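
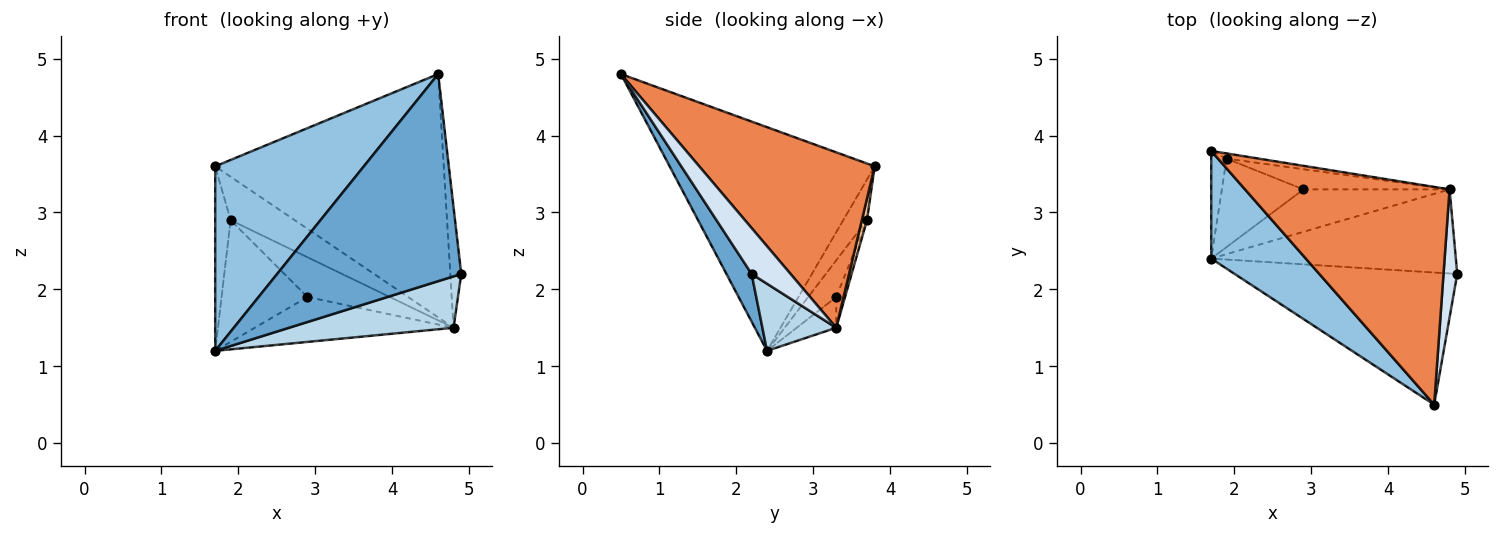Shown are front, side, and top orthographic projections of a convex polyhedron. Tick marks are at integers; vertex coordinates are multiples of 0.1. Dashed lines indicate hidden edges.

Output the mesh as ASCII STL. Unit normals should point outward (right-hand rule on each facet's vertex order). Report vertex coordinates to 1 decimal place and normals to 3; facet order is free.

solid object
 facet normal 0.115 -0.837 -0.534
  outer loop
   vertex 4.6 0.5 4.8
   vertex 1.7 2.4 1.2
   vertex 4.9 2.2 2.2
  endloop
 endfacet
 facet normal -0.766 -0.555 0.324
  outer loop
   vertex 1.7 3.8 3.6
   vertex 1.7 2.4 1.2
   vertex 4.6 0.5 4.8
  endloop
 endfacet
 facet normal 0.228 -0.508 -0.831
  outer loop
   vertex 4.8 3.3 1.5
   vertex 4.9 2.2 2.2
   vertex 1.7 2.4 1.2
  endloop
 endfacet
 facet normal 0.925 0.260 0.277
  outer loop
   vertex 4.8 3.3 1.5
   vertex 4.6 0.5 4.8
   vertex 4.9 2.2 2.2
  endloop
 endfacet
 facet normal 0.496 0.647 0.579
  outer loop
   vertex 4.8 3.3 1.5
   vertex 1.7 3.8 3.6
   vertex 4.6 0.5 4.8
  endloop
 endfacet
 facet normal -0.800 0.519 -0.303
  outer loop
   vertex 1.9 3.7 2.9
   vertex 1.7 2.4 1.2
   vertex 1.7 3.8 3.6
  endloop
 endfacet
 facet normal 0.079 0.990 -0.119
  outer loop
   vertex 1.9 3.7 2.9
   vertex 1.7 3.8 3.6
   vertex 4.8 3.3 1.5
  endloop
 endfacet
 facet normal -0.143 0.719 -0.680
  outer loop
   vertex 2.9 3.3 1.9
   vertex 4.8 3.3 1.5
   vertex 1.7 2.4 1.2
  endloop
 endfacet
 facet normal -0.255 0.782 -0.568
  outer loop
   vertex 2.9 3.3 1.9
   vertex 1.7 2.4 1.2
   vertex 1.9 3.7 2.9
  endloop
 endfacet
 facet normal -0.095 0.888 -0.450
  outer loop
   vertex 2.9 3.3 1.9
   vertex 1.9 3.7 2.9
   vertex 4.8 3.3 1.5
  endloop
 endfacet
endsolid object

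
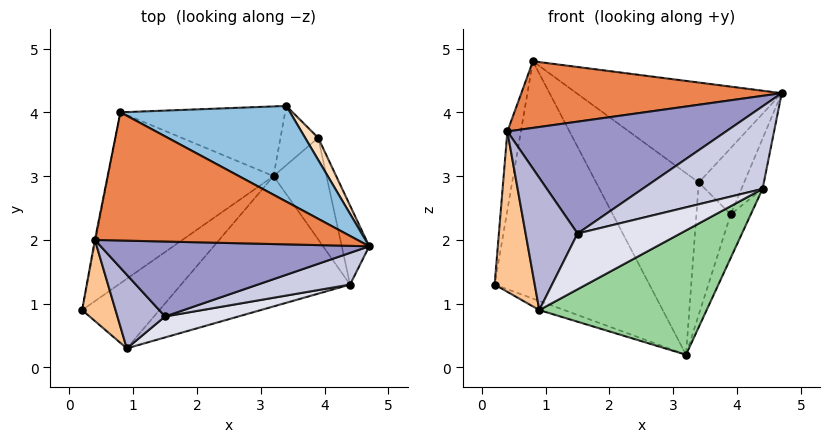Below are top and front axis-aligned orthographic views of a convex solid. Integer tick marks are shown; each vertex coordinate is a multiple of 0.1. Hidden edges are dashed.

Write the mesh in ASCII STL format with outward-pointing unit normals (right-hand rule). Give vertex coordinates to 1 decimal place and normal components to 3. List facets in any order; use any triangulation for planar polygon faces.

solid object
 facet normal -0.616 0.639 -0.460
  outer loop
   vertex 3.2 3.0 0.2
   vertex 0.2 0.9 1.3
   vertex 0.8 4.0 4.8
  endloop
 endfacet
 facet normal 0.431 0.652 0.624
  outer loop
   vertex 3.4 4.1 2.9
   vertex 0.8 4.0 4.8
   vertex 4.7 1.9 4.3
  endloop
 endfacet
 facet normal -0.285 0.895 -0.343
  outer loop
   vertex 3.4 4.1 2.9
   vertex 3.2 3.0 0.2
   vertex 0.8 4.0 4.8
  endloop
 endfacet
 facet normal -0.979 0.202 -0.011
  outer loop
   vertex 0.4 2.0 3.7
   vertex 0.8 4.0 4.8
   vertex 0.2 0.9 1.3
  endloop
 endfacet
 facet normal -0.133 -0.457 0.879
  outer loop
   vertex 0.4 2.0 3.7
   vertex 4.7 1.9 4.3
   vertex 0.8 4.0 4.8
  endloop
 endfacet
 facet normal -0.414 0.119 -0.903
  outer loop
   vertex 0.9 0.3 0.9
   vertex 0.2 0.9 1.3
   vertex 3.2 3.0 0.2
  endloop
 endfacet
 facet normal -0.452 -0.796 0.402
  outer loop
   vertex 0.9 0.3 0.9
   vertex 0.4 2.0 3.7
   vertex 0.2 0.9 1.3
  endloop
 endfacet
 facet normal 0.784 0.588 0.196
  outer loop
   vertex 3.9 3.6 2.4
   vertex 3.4 4.1 2.9
   vertex 4.7 1.9 4.3
  endloop
 endfacet
 facet normal 0.450 0.815 -0.365
  outer loop
   vertex 3.9 3.6 2.4
   vertex 3.2 3.0 0.2
   vertex 3.4 4.1 2.9
  endloop
 endfacet
 facet normal 0.508 -0.594 -0.623
  outer loop
   vertex 4.4 1.3 2.8
   vertex 0.9 0.3 0.9
   vertex 3.2 3.0 0.2
  endloop
 endfacet
 facet normal 0.953 0.163 -0.256
  outer loop
   vertex 4.4 1.3 2.8
   vertex 3.9 3.6 2.4
   vertex 4.7 1.9 4.3
  endloop
 endfacet
 facet normal 0.931 0.144 -0.335
  outer loop
   vertex 4.4 1.3 2.8
   vertex 3.2 3.0 0.2
   vertex 3.9 3.6 2.4
  endloop
 endfacet
 facet normal -0.097 -0.827 0.554
  outer loop
   vertex 1.5 0.8 2.1
   vertex 4.7 1.9 4.3
   vertex 0.4 2.0 3.7
  endloop
 endfacet
 facet normal -0.238 -0.848 0.473
  outer loop
   vertex 1.5 0.8 2.1
   vertex 0.4 2.0 3.7
   vertex 0.9 0.3 0.9
  endloop
 endfacet
 facet normal 0.074 -0.931 0.358
  outer loop
   vertex 1.5 0.8 2.1
   vertex 4.4 1.3 2.8
   vertex 4.7 1.9 4.3
  endloop
 endfacet
 facet normal 0.076 -0.933 0.351
  outer loop
   vertex 1.5 0.8 2.1
   vertex 0.9 0.3 0.9
   vertex 4.4 1.3 2.8
  endloop
 endfacet
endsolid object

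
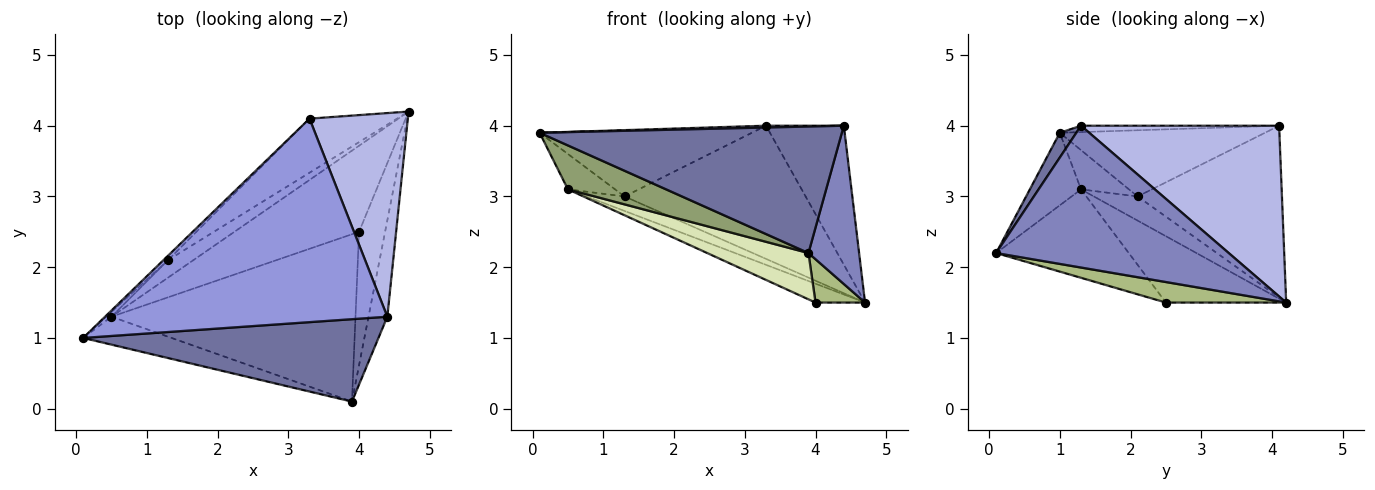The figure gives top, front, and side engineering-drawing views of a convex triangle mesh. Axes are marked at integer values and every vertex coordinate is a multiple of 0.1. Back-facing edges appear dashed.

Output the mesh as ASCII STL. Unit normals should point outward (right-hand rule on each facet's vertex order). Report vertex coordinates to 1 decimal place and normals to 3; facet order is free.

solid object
 facet normal 0.046 -0.837 0.545
  outer loop
   vertex 4.4 1.3 4.0
   vertex 0.1 1.0 3.9
   vertex 3.9 0.1 2.2
  endloop
 endfacet
 facet normal 0.969 -0.211 -0.128
  outer loop
   vertex 4.4 1.3 4.0
   vertex 3.9 0.1 2.2
   vertex 4.7 4.2 1.5
  endloop
 endfacet
 facet normal -0.023 -0.009 1.000
  outer loop
   vertex 3.3 4.1 4.0
   vertex 0.1 1.0 3.9
   vertex 4.4 1.3 4.0
  endloop
 endfacet
 facet normal 0.820 0.322 0.472
  outer loop
   vertex 3.3 4.1 4.0
   vertex 4.4 1.3 4.0
   vertex 4.7 4.2 1.5
  endloop
 endfacet
 facet normal -0.403 -0.773 -0.491
  outer loop
   vertex 0.5 1.3 3.1
   vertex 3.9 0.1 2.2
   vertex 0.1 1.0 3.9
  endloop
 endfacet
 facet normal 0.600 -0.247 -0.761
  outer loop
   vertex 4.0 2.5 1.5
   vertex 4.7 4.2 1.5
   vertex 3.9 0.1 2.2
  endloop
 endfacet
 facet normal -0.461 0.190 -0.867
  outer loop
   vertex 4.0 2.5 1.5
   vertex 0.5 1.3 3.1
   vertex 4.7 4.2 1.5
  endloop
 endfacet
 facet normal -0.330 -0.252 -0.910
  outer loop
   vertex 4.0 2.5 1.5
   vertex 3.9 0.1 2.2
   vertex 0.5 1.3 3.1
  endloop
 endfacet
 facet normal -0.594 0.745 -0.303
  outer loop
   vertex 1.3 2.1 3.0
   vertex 3.3 4.1 4.0
   vertex 4.7 4.2 1.5
  endloop
 endfacet
 facet normal -0.592 0.514 -0.621
  outer loop
   vertex 1.3 2.1 3.0
   vertex 4.7 4.2 1.5
   vertex 0.5 1.3 3.1
  endloop
 endfacet
 facet normal -0.694 0.718 -0.048
  outer loop
   vertex 1.3 2.1 3.0
   vertex 0.1 1.0 3.9
   vertex 3.3 4.1 4.0
  endloop
 endfacet
 facet normal -0.710 0.698 -0.093
  outer loop
   vertex 1.3 2.1 3.0
   vertex 0.5 1.3 3.1
   vertex 0.1 1.0 3.9
  endloop
 endfacet
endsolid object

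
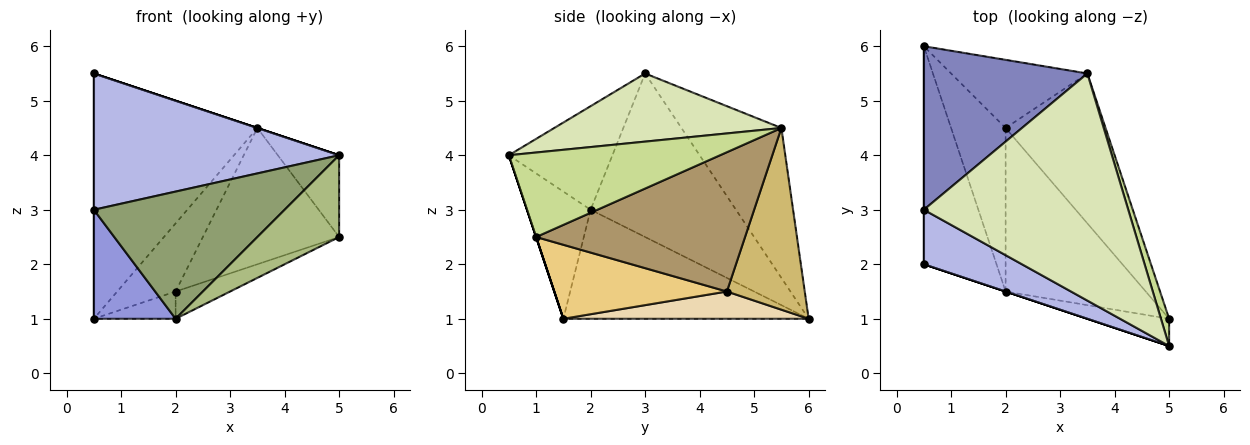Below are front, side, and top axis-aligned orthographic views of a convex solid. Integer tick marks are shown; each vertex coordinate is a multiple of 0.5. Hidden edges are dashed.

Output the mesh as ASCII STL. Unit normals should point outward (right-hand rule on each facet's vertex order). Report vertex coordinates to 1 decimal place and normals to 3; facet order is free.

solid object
 facet normal -1.000 0.000 0.000
  outer loop
   vertex 0.5 3.0 5.5
   vertex 0.5 6.0 1.0
   vertex 0.5 2.0 3.0
  endloop
 endfacet
 facet normal -0.453 0.742 0.494
  outer loop
   vertex 3.5 5.5 4.5
   vertex 0.5 6.0 1.0
   vertex 0.5 3.0 5.5
  endloop
 endfacet
 facet normal -0.802 -0.267 -0.535
  outer loop
   vertex 2.0 1.5 1.0
   vertex 0.5 2.0 3.0
   vertex 0.5 6.0 1.0
  endloop
 endfacet
 facet normal -0.365 -0.864 0.346
  outer loop
   vertex 5.0 0.5 4.0
   vertex 0.5 3.0 5.5
   vertex 0.5 2.0 3.0
  endloop
 endfacet
 facet normal -0.316 -0.949 0.000
  outer loop
   vertex 5.0 0.5 4.0
   vertex 0.5 2.0 3.0
   vertex 2.0 1.5 1.0
  endloop
 endfacet
 facet normal 0.000 -0.949 -0.316
  outer loop
   vertex 5.0 0.5 4.0
   vertex 2.0 1.5 1.0
   vertex 5.0 1.0 2.5
  endloop
 endfacet
 facet normal 0.956 0.278 0.093
  outer loop
   vertex 5.0 0.5 4.0
   vertex 5.0 1.0 2.5
   vertex 3.5 5.5 4.5
  endloop
 endfacet
 facet normal 0.316 0.000 0.949
  outer loop
   vertex 5.0 0.5 4.0
   vertex 3.5 5.5 4.5
   vertex 0.5 3.0 5.5
  endloop
 endfacet
 facet normal 0.718 0.468 -0.515
  outer loop
   vertex 2.0 4.5 1.5
   vertex 3.5 5.5 4.5
   vertex 5.0 1.0 2.5
  endloop
 endfacet
 facet normal 0.686 0.514 -0.514
  outer loop
   vertex 2.0 4.5 1.5
   vertex 0.5 6.0 1.0
   vertex 3.5 5.5 4.5
  endloop
 endfacet
 facet normal 0.462 0.146 -0.875
  outer loop
   vertex 2.0 4.5 1.5
   vertex 5.0 1.0 2.5
   vertex 2.0 1.5 1.0
  endloop
 endfacet
 facet normal 0.442 0.147 -0.885
  outer loop
   vertex 2.0 4.5 1.5
   vertex 2.0 1.5 1.0
   vertex 0.5 6.0 1.0
  endloop
 endfacet
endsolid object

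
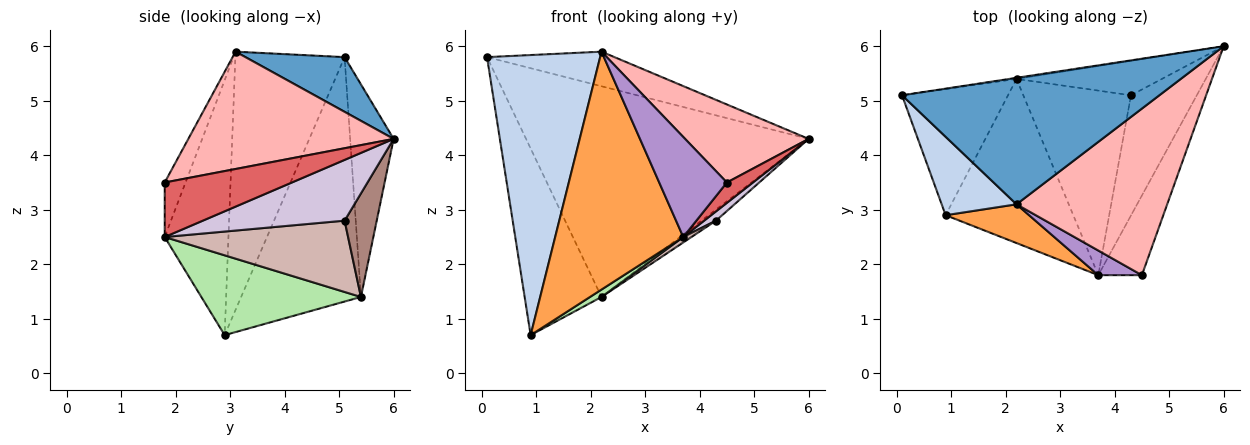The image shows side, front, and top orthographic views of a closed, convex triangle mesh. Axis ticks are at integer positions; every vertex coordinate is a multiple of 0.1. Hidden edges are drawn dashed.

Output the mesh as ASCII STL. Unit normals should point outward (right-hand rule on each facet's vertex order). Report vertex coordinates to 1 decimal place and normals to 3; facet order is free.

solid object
 facet normal 0.201 0.258 0.945
  outer loop
   vertex 2.2 3.1 5.9
   vertex 6.0 6.0 4.3
   vertex 0.1 5.1 5.8
  endloop
 endfacet
 facet normal -0.681 -0.705 0.197
  outer loop
   vertex 2.2 3.1 5.9
   vertex 0.1 5.1 5.8
   vertex 0.9 2.9 0.7
  endloop
 endfacet
 facet normal -0.441 -0.886 0.144
  outer loop
   vertex 2.2 3.1 5.9
   vertex 0.9 2.9 0.7
   vertex 3.7 1.8 2.5
  endloop
 endfacet
 facet normal -0.152 0.988 -0.005
  outer loop
   vertex 2.2 5.4 1.4
   vertex 0.1 5.1 5.8
   vertex 6.0 6.0 4.3
  endloop
 endfacet
 facet normal -0.791 0.507 -0.343
  outer loop
   vertex 2.2 5.4 1.4
   vertex 0.9 2.9 0.7
   vertex 0.1 5.1 5.8
  endloop
 endfacet
 facet normal 0.530 -0.038 -0.847
  outer loop
   vertex 2.2 5.4 1.4
   vertex 3.7 1.8 2.5
   vertex 0.9 2.9 0.7
  endloop
 endfacet
 facet normal 0.771 -0.158 -0.617
  outer loop
   vertex 4.5 1.8 3.5
   vertex 3.7 1.8 2.5
   vertex 6.0 6.0 4.3
  endloop
 endfacet
 facet normal 0.576 -0.347 0.740
  outer loop
   vertex 4.5 1.8 3.5
   vertex 6.0 6.0 4.3
   vertex 2.2 3.1 5.9
  endloop
 endfacet
 facet normal -0.287 -0.930 0.229
  outer loop
   vertex 4.5 1.8 3.5
   vertex 2.2 3.1 5.9
   vertex 3.7 1.8 2.5
  endloop
 endfacet
 facet normal 0.677 -0.056 -0.734
  outer loop
   vertex 4.3 5.1 2.8
   vertex 6.0 6.0 4.3
   vertex 3.7 1.8 2.5
  endloop
 endfacet
 facet normal 0.561 0.253 -0.788
  outer loop
   vertex 4.3 5.1 2.8
   vertex 2.2 5.4 1.4
   vertex 6.0 6.0 4.3
  endloop
 endfacet
 facet normal 0.552 -0.025 -0.833
  outer loop
   vertex 4.3 5.1 2.8
   vertex 3.7 1.8 2.5
   vertex 2.2 5.4 1.4
  endloop
 endfacet
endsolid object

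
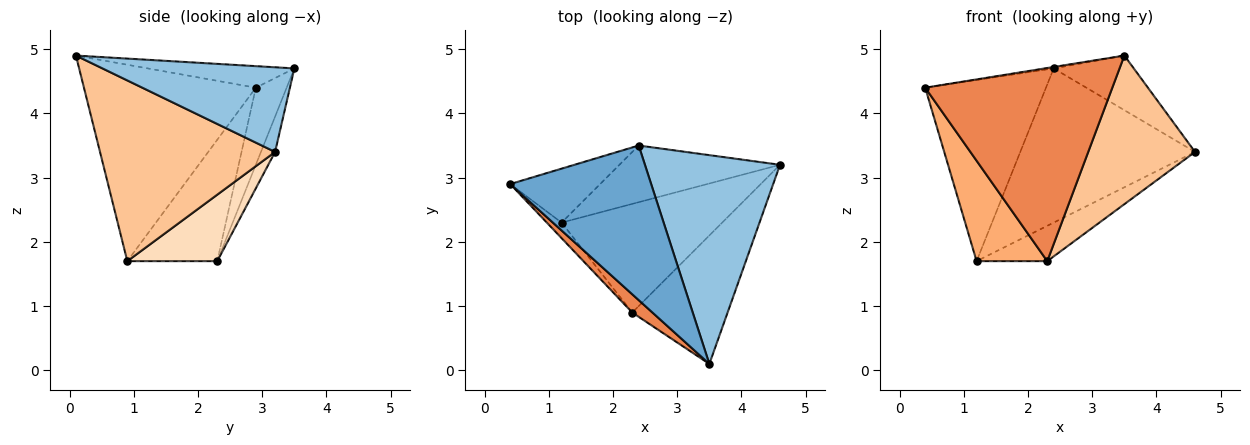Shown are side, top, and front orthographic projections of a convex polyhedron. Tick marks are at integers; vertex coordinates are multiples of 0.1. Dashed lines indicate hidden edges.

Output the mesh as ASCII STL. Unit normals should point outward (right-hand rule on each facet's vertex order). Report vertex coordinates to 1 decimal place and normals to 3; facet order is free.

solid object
 facet normal -0.151 0.009 0.988
  outer loop
   vertex 2.4 3.5 4.7
   vertex 0.4 2.9 4.4
   vertex 3.5 0.1 4.9
  endloop
 endfacet
 facet normal 0.518 0.216 0.827
  outer loop
   vertex 2.4 3.5 4.7
   vertex 3.5 0.1 4.9
   vertex 4.6 3.2 3.4
  endloop
 endfacet
 facet normal -0.238 0.931 -0.277
  outer loop
   vertex 2.4 3.5 4.7
   vertex 1.2 2.3 1.7
   vertex 0.4 2.9 4.4
  endloop
 endfacet
 facet normal -0.076 0.936 -0.344
  outer loop
   vertex 2.4 3.5 4.7
   vertex 4.6 3.2 3.4
   vertex 1.2 2.3 1.7
  endloop
 endfacet
 facet normal -0.675 -0.735 0.069
  outer loop
   vertex 2.3 0.9 1.7
   vertex 3.5 0.1 4.9
   vertex 0.4 2.9 4.4
  endloop
 endfacet
 facet normal -0.783 -0.615 -0.095
  outer loop
   vertex 2.3 0.9 1.7
   vertex 0.4 2.9 4.4
   vertex 1.2 2.3 1.7
  endloop
 endfacet
 facet normal 0.778 -0.475 -0.411
  outer loop
   vertex 2.3 0.9 1.7
   vertex 4.6 3.2 3.4
   vertex 3.5 0.1 4.9
  endloop
 endfacet
 facet normal 0.366 0.288 -0.885
  outer loop
   vertex 2.3 0.9 1.7
   vertex 1.2 2.3 1.7
   vertex 4.6 3.2 3.4
  endloop
 endfacet
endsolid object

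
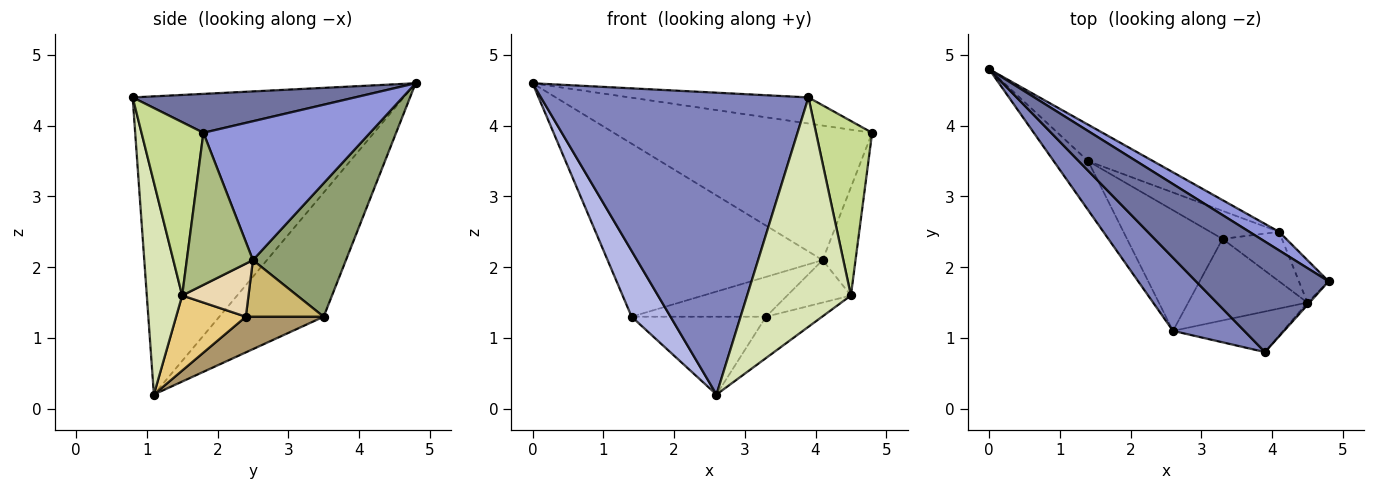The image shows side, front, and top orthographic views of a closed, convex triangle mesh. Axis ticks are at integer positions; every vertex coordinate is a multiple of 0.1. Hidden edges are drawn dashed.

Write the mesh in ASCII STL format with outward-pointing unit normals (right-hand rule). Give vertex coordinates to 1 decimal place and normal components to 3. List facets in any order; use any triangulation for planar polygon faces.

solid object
 facet normal 0.275 0.221 0.936
  outer loop
   vertex 3.9 0.8 4.4
   vertex 4.8 1.8 3.9
   vertex 0.0 4.8 4.6
  endloop
 endfacet
 facet normal -0.702 -0.692 0.168
  outer loop
   vertex 3.9 0.8 4.4
   vertex 0.0 4.8 4.6
   vertex 2.6 1.1 0.2
  endloop
 endfacet
 facet normal 0.538 0.835 0.115
  outer loop
   vertex 4.1 2.5 2.1
   vertex 0.0 4.8 4.6
   vertex 4.8 1.8 3.9
  endloop
 endfacet
 facet normal -0.907 -0.338 -0.252
  outer loop
   vertex 1.4 3.5 1.3
   vertex 2.6 1.1 0.2
   vertex 0.0 4.8 4.6
  endloop
 endfacet
 facet normal 0.390 0.901 -0.190
  outer loop
   vertex 1.4 3.5 1.3
   vertex 0.0 4.8 4.6
   vertex 4.1 2.5 2.1
  endloop
 endfacet
 facet normal 0.882 0.439 -0.172
  outer loop
   vertex 4.5 1.5 1.6
   vertex 4.1 2.5 2.1
   vertex 4.8 1.8 3.9
  endloop
 endfacet
 facet normal 0.741 -0.671 -0.009
  outer loop
   vertex 4.5 1.5 1.6
   vertex 4.8 1.8 3.9
   vertex 3.9 0.8 4.4
  endloop
 endfacet
 facet normal 0.318 -0.934 -0.165
  outer loop
   vertex 4.5 1.5 1.6
   vertex 3.9 0.8 4.4
   vertex 2.6 1.1 0.2
  endloop
 endfacet
 facet normal 0.299 0.517 -0.802
  outer loop
   vertex 3.3 2.4 1.3
   vertex 2.6 1.1 0.2
   vertex 1.4 3.5 1.3
  endloop
 endfacet
 facet normal 0.428 0.739 -0.520
  outer loop
   vertex 3.3 2.4 1.3
   vertex 1.4 3.5 1.3
   vertex 4.1 2.5 2.1
  endloop
 endfacet
 facet normal 0.490 0.394 -0.778
  outer loop
   vertex 3.3 2.4 1.3
   vertex 4.5 1.5 1.6
   vertex 2.6 1.1 0.2
  endloop
 endfacet
 facet normal 0.561 0.539 -0.628
  outer loop
   vertex 3.3 2.4 1.3
   vertex 4.1 2.5 2.1
   vertex 4.5 1.5 1.6
  endloop
 endfacet
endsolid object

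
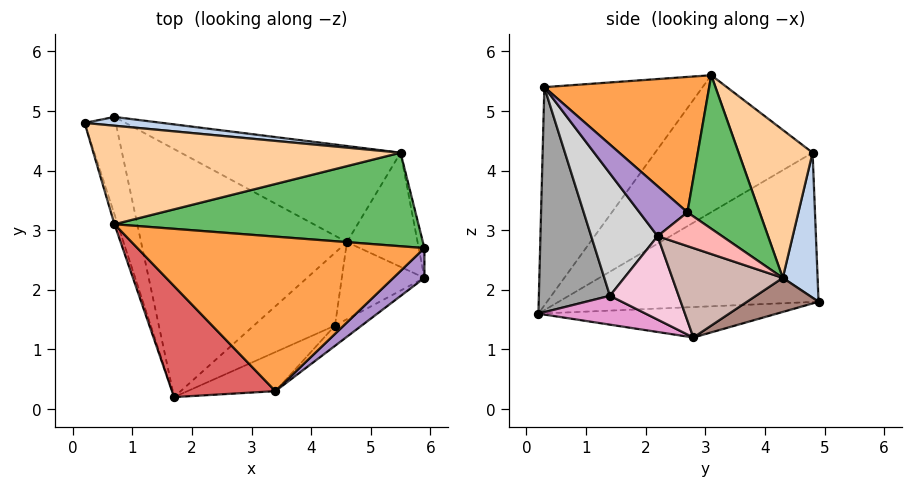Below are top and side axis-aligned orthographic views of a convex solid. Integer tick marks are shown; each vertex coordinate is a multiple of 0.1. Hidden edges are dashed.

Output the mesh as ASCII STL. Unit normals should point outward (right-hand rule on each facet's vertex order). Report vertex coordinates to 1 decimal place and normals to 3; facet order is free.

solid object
 facet normal -0.960 -0.196 -0.200
  outer loop
   vertex 0.7 4.9 1.8
   vertex 1.7 0.2 1.6
   vertex 0.2 4.8 4.3
  endloop
 endfacet
 facet normal 0.119 0.991 0.063
  outer loop
   vertex 5.5 4.3 2.2
   vertex 0.7 4.9 1.8
   vertex 0.2 4.8 4.3
  endloop
 endfacet
 facet normal 0.403 0.328 0.854
  outer loop
   vertex 0.7 3.1 5.6
   vertex 3.4 0.3 5.4
   vertex 5.9 2.7 3.3
  endloop
 endfacet
 facet normal 0.336 0.632 0.698
  outer loop
   vertex 0.7 3.1 5.6
   vertex 5.5 4.3 2.2
   vertex 0.2 4.8 4.3
  endloop
 endfacet
 facet normal 0.365 0.588 0.722
  outer loop
   vertex 0.7 3.1 5.6
   vertex 5.9 2.7 3.3
   vertex 5.5 4.3 2.2
  endloop
 endfacet
 facet normal -0.954 -0.298 -0.023
  outer loop
   vertex 0.7 3.1 5.6
   vertex 0.2 4.8 4.3
   vertex 1.7 0.2 1.6
  endloop
 endfacet
 facet normal -0.671 -0.670 0.318
  outer loop
   vertex 0.7 3.1 5.6
   vertex 1.7 0.2 1.6
   vertex 3.4 0.3 5.4
  endloop
 endfacet
 facet normal 0.978 0.131 -0.164
  outer loop
   vertex 5.9 2.2 2.9
   vertex 5.5 4.3 2.2
   vertex 5.9 2.7 3.3
  endloop
 endfacet
 facet normal 0.782 -0.389 0.486
  outer loop
   vertex 5.9 2.2 2.9
   vertex 5.9 2.7 3.3
   vertex 3.4 0.3 5.4
  endloop
 endfacet
 facet normal -0.146 0.011 -0.989
  outer loop
   vertex 4.6 2.8 1.2
   vertex 1.7 0.2 1.6
   vertex 0.7 4.9 1.8
  endloop
 endfacet
 facet normal 0.133 0.493 -0.860
  outer loop
   vertex 4.6 2.8 1.2
   vertex 0.7 4.9 1.8
   vertex 5.5 4.3 2.2
  endloop
 endfacet
 facet normal 0.783 -0.057 -0.619
  outer loop
   vertex 4.6 2.8 1.2
   vertex 5.5 4.3 2.2
   vertex 5.9 2.2 2.9
  endloop
 endfacet
 facet normal 0.298 -0.461 -0.836
  outer loop
   vertex 4.4 1.4 1.9
   vertex 1.7 0.2 1.6
   vertex 4.6 2.8 1.2
  endloop
 endfacet
 facet normal 0.647 -0.413 -0.641
  outer loop
   vertex 4.4 1.4 1.9
   vertex 4.6 2.8 1.2
   vertex 5.9 2.2 2.9
  endloop
 endfacet
 facet normal 0.416 -0.895 -0.162
  outer loop
   vertex 4.4 1.4 1.9
   vertex 3.4 0.3 5.4
   vertex 1.7 0.2 1.6
  endloop
 endfacet
 facet normal 0.526 -0.843 -0.115
  outer loop
   vertex 4.4 1.4 1.9
   vertex 5.9 2.2 2.9
   vertex 3.4 0.3 5.4
  endloop
 endfacet
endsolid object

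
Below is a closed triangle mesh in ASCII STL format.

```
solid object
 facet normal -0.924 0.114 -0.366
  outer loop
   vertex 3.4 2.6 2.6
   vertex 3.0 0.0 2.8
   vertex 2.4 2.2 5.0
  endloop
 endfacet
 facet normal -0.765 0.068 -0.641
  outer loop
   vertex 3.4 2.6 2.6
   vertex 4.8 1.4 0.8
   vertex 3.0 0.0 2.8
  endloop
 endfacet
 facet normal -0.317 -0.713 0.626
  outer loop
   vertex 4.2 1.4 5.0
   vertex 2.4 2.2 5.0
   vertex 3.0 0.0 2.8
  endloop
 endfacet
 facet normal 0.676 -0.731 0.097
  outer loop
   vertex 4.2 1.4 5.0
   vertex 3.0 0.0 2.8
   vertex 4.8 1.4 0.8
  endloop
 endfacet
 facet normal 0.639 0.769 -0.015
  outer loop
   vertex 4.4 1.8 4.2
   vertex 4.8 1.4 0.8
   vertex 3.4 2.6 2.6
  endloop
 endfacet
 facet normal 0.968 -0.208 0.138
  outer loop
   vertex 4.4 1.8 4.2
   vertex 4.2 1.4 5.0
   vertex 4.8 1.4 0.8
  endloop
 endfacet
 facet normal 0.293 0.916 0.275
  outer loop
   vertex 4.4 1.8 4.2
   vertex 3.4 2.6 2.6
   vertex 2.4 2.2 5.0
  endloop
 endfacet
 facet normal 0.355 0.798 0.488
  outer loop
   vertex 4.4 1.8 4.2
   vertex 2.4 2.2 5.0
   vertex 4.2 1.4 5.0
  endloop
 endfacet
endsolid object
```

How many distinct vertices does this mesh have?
6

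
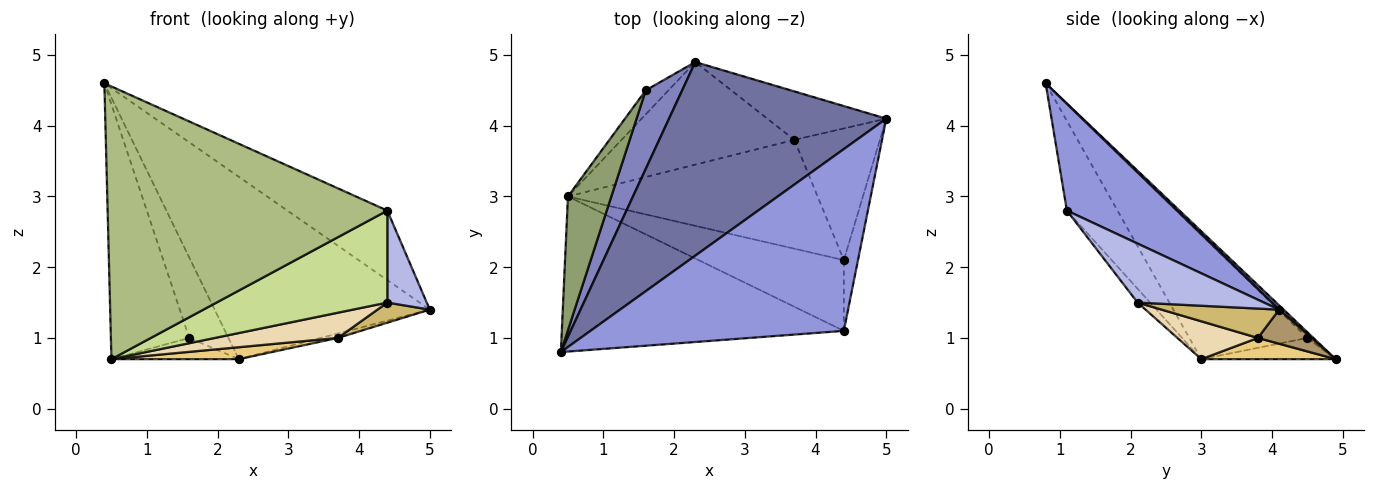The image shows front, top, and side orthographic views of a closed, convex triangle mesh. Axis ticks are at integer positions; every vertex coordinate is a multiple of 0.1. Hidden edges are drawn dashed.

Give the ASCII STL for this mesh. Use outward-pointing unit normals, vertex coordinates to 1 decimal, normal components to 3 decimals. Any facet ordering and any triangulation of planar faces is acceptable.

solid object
 facet normal 0.014 0.686 0.728
  outer loop
   vertex 2.3 4.9 0.7
   vertex 0.4 0.8 4.6
   vertex 5.0 4.1 1.4
  endloop
 endfacet
 facet normal -0.109 0.711 0.695
  outer loop
   vertex 1.6 4.5 1.0
   vertex 0.4 0.8 4.6
   vertex 2.3 4.9 0.7
  endloop
 endfacet
 facet normal 0.366 0.332 0.869
  outer loop
   vertex 4.4 1.1 2.8
   vertex 5.0 4.1 1.4
   vertex 0.4 0.8 4.6
  endloop
 endfacet
 facet normal 0.931 -0.290 -0.223
  outer loop
   vertex 4.4 1.1 2.8
   vertex 4.4 2.1 1.5
   vertex 5.0 4.1 1.4
  endloop
 endfacet
 facet normal -0.800 0.531 0.279
  outer loop
   vertex 0.5 3.0 0.7
   vertex 0.4 0.8 4.6
   vertex 1.6 4.5 1.0
  endloop
 endfacet
 facet normal -0.155 -0.859 -0.488
  outer loop
   vertex 0.5 3.0 0.7
   vertex 4.4 1.1 2.8
   vertex 0.4 0.8 4.6
  endloop
 endfacet
 facet normal -0.058 -0.791 -0.609
  outer loop
   vertex 0.5 3.0 0.7
   vertex 4.4 2.1 1.5
   vertex 4.4 1.1 2.8
  endloop
 endfacet
 facet normal -0.573 0.543 -0.614
  outer loop
   vertex 0.5 3.0 0.7
   vertex 1.6 4.5 1.0
   vertex 2.3 4.9 0.7
  endloop
 endfacet
 facet normal 0.274 0.088 -0.958
  outer loop
   vertex 3.7 3.8 1.0
   vertex 2.3 4.9 0.7
   vertex 5.0 4.1 1.4
  endloop
 endfacet
 facet normal 0.321 -0.143 -0.936
  outer loop
   vertex 3.7 3.8 1.0
   vertex 5.0 4.1 1.4
   vertex 4.4 2.1 1.5
  endloop
 endfacet
 facet normal 0.121 -0.115 -0.986
  outer loop
   vertex 3.7 3.8 1.0
   vertex 0.5 3.0 0.7
   vertex 2.3 4.9 0.7
  endloop
 endfacet
 facet normal 0.146 -0.223 -0.964
  outer loop
   vertex 3.7 3.8 1.0
   vertex 4.4 2.1 1.5
   vertex 0.5 3.0 0.7
  endloop
 endfacet
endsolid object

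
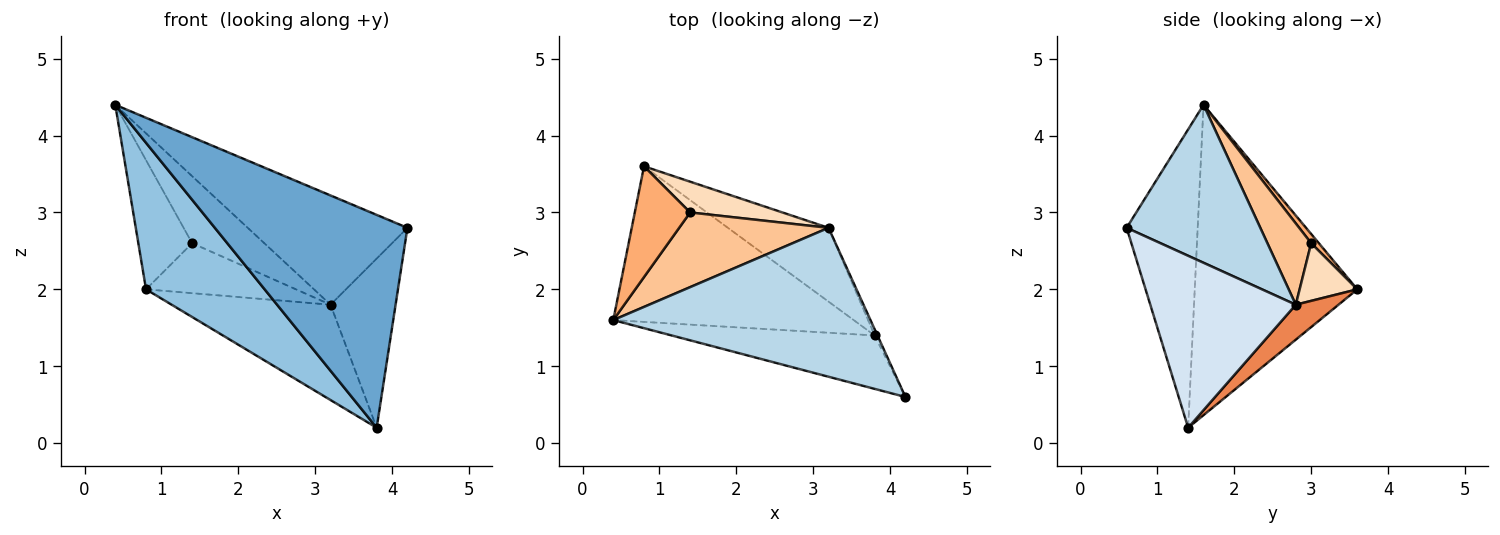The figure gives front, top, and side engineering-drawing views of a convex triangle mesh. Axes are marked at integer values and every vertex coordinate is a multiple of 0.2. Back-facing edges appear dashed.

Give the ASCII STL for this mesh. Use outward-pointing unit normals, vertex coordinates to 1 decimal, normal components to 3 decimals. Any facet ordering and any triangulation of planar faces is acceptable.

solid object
 facet normal -0.337 -0.913 -0.229
  outer loop
   vertex 3.8 1.4 0.2
   vertex 4.2 0.6 2.8
   vertex 0.4 1.6 4.4
  endloop
 endfacet
 facet normal -0.685 -0.500 -0.531
  outer loop
   vertex 3.8 1.4 0.2
   vertex 0.4 1.6 4.4
   vertex 0.8 3.6 2.0
  endloop
 endfacet
 facet normal 0.444 0.530 0.723
  outer loop
   vertex 3.2 2.8 1.8
   vertex 0.4 1.6 4.4
   vertex 4.2 0.6 2.8
  endloop
 endfacet
 facet normal 0.913 0.408 -0.015
  outer loop
   vertex 3.2 2.8 1.8
   vertex 4.2 0.6 2.8
   vertex 3.8 1.4 0.2
  endloop
 endfacet
 facet normal 0.208 0.773 -0.599
  outer loop
   vertex 3.2 2.8 1.8
   vertex 3.8 1.4 0.2
   vertex 0.8 3.6 2.0
  endloop
 endfacet
 facet normal 0.108 0.755 0.647
  outer loop
   vertex 1.4 3.0 2.6
   vertex 0.8 3.6 2.0
   vertex 0.4 1.6 4.4
  endloop
 endfacet
 facet normal 0.375 0.619 0.690
  outer loop
   vertex 1.4 3.0 2.6
   vertex 0.4 1.6 4.4
   vertex 3.2 2.8 1.8
  endloop
 endfacet
 facet normal 0.311 0.809 0.498
  outer loop
   vertex 1.4 3.0 2.6
   vertex 3.2 2.8 1.8
   vertex 0.8 3.6 2.0
  endloop
 endfacet
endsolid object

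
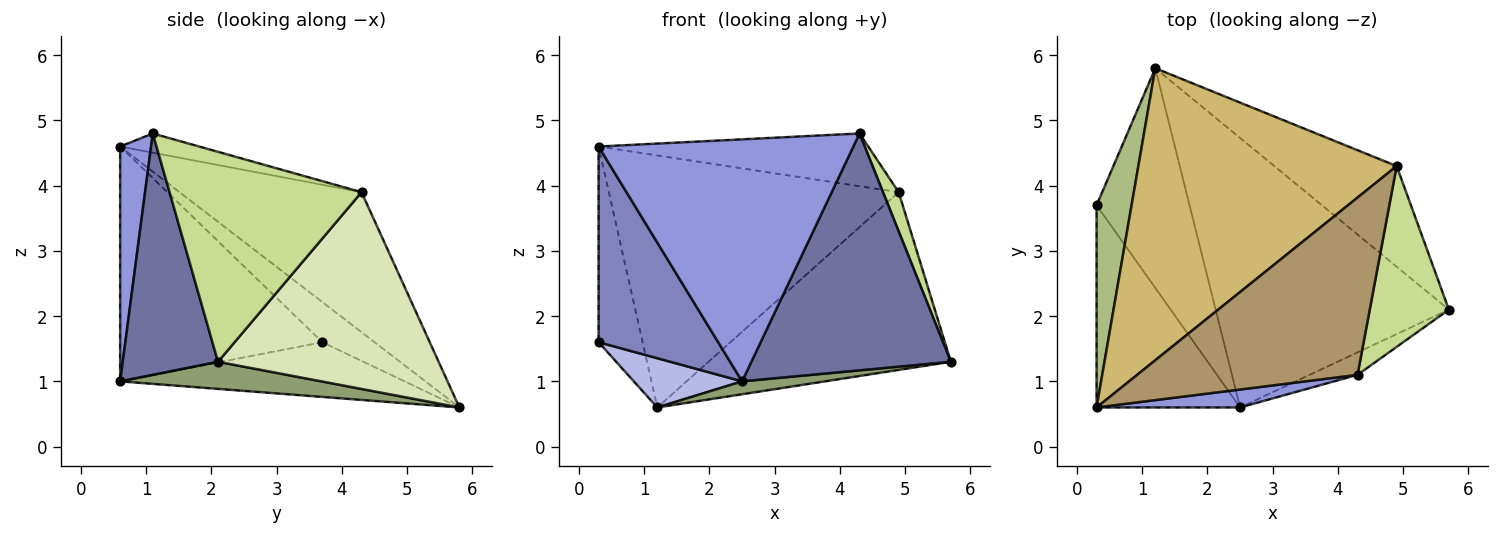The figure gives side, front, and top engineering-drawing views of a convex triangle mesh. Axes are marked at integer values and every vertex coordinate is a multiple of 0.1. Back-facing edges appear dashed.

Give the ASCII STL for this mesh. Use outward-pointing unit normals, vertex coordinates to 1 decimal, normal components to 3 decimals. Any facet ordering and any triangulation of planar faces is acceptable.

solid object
 facet normal 0.429 -0.899 -0.085
  outer loop
   vertex 4.3 1.1 4.8
   vertex 2.5 0.6 1.0
   vertex 5.7 2.1 1.3
  endloop
 endfacet
 facet normal -0.762 -0.451 -0.466
  outer loop
   vertex 0.3 0.6 4.6
   vertex 0.3 3.7 1.6
   vertex 2.5 0.6 1.0
  endloop
 endfacet
 facet normal 0.120 -0.990 0.073
  outer loop
   vertex 0.3 0.6 4.6
   vertex 2.5 0.6 1.0
   vertex 4.3 1.1 4.8
  endloop
 endfacet
 facet normal -0.498 -0.190 -0.846
  outer loop
   vertex 1.2 5.8 0.6
   vertex 2.5 0.6 1.0
   vertex 0.3 3.7 1.6
  endloop
 endfacet
 facet normal 0.115 -0.048 -0.992
  outer loop
   vertex 1.2 5.8 0.6
   vertex 5.7 2.1 1.3
   vertex 2.5 0.6 1.0
  endloop
 endfacet
 facet normal -0.636 0.537 0.555
  outer loop
   vertex 1.2 5.8 0.6
   vertex 0.3 3.7 1.6
   vertex 0.3 0.6 4.6
  endloop
 endfacet
 facet normal 0.933 -0.076 0.351
  outer loop
   vertex 4.9 4.3 3.9
   vertex 4.3 1.1 4.8
   vertex 5.7 2.1 1.3
  endloop
 endfacet
 facet normal 0.621 0.682 -0.386
  outer loop
   vertex 4.9 4.3 3.9
   vertex 5.7 2.1 1.3
   vertex 1.2 5.8 0.6
  endloop
 endfacet
 facet normal -0.083 0.284 0.955
  outer loop
   vertex 4.9 4.3 3.9
   vertex 0.3 0.6 4.6
   vertex 4.3 1.1 4.8
  endloop
 endfacet
 facet normal -0.380 0.604 0.700
  outer loop
   vertex 4.9 4.3 3.9
   vertex 1.2 5.8 0.6
   vertex 0.3 0.6 4.6
  endloop
 endfacet
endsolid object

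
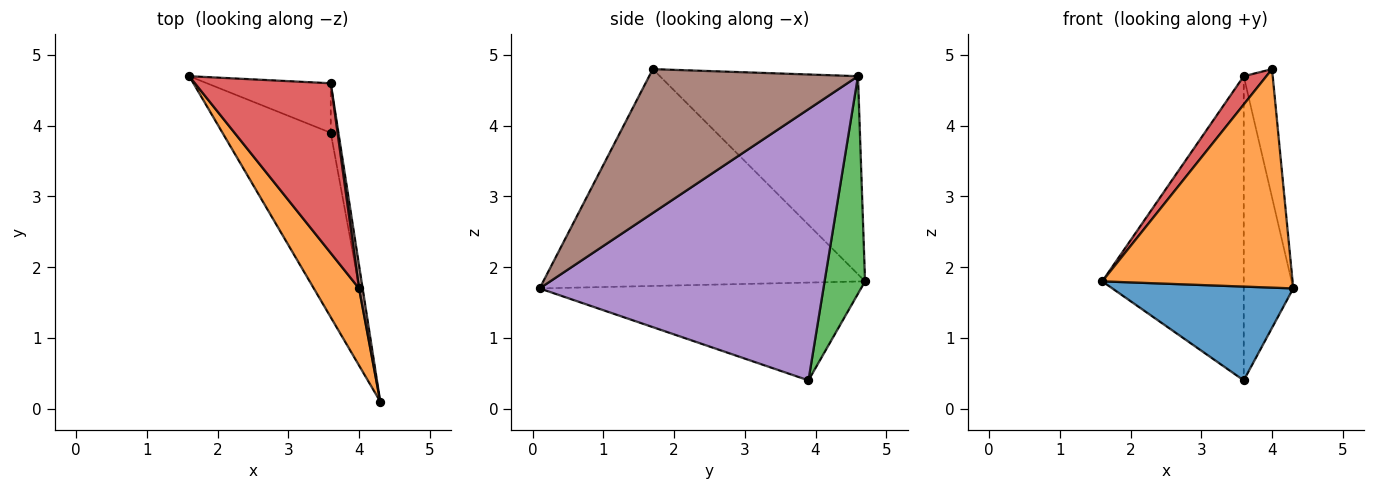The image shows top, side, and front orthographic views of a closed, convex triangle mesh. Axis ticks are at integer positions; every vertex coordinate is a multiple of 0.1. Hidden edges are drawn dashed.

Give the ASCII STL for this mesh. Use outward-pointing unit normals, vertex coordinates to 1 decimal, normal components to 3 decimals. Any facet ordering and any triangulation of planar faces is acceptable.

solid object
 facet normal -0.627 -0.353 -0.694
  outer loop
   vertex 3.6 3.9 0.4
   vertex 4.3 0.1 1.7
   vertex 1.6 4.7 1.8
  endloop
 endfacet
 facet normal -0.847 -0.501 0.177
  outer loop
   vertex 4.0 1.7 4.8
   vertex 1.6 4.7 1.8
   vertex 4.3 0.1 1.7
  endloop
 endfacet
 facet normal 0.272 0.950 -0.155
  outer loop
   vertex 3.6 4.6 4.7
   vertex 3.6 3.9 0.4
   vertex 1.6 4.7 1.8
  endloop
 endfacet
 facet normal -0.821 -0.094 0.563
  outer loop
   vertex 3.6 4.6 4.7
   vertex 1.6 4.7 1.8
   vertex 4.0 1.7 4.8
  endloop
 endfacet
 facet normal 0.985 0.172 -0.028
  outer loop
   vertex 3.6 4.6 4.7
   vertex 4.3 0.1 1.7
   vertex 3.6 3.9 0.4
  endloop
 endfacet
 facet normal 0.990 0.137 0.025
  outer loop
   vertex 3.6 4.6 4.7
   vertex 4.0 1.7 4.8
   vertex 4.3 0.1 1.7
  endloop
 endfacet
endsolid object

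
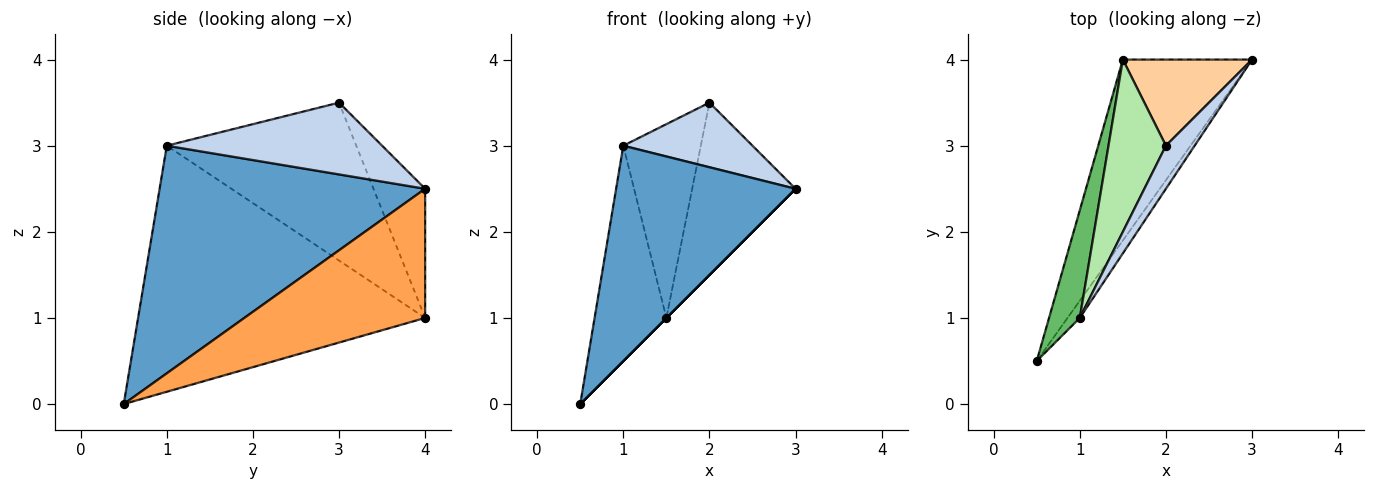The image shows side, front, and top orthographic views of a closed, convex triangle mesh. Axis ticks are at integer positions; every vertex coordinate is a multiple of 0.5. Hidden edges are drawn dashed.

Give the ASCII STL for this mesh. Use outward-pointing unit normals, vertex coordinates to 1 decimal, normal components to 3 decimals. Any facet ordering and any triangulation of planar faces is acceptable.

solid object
 facet normal 0.828 -0.559 -0.045
  outer loop
   vertex 1.0 1.0 3.0
   vertex 0.5 0.5 0.0
   vertex 3.0 4.0 2.5
  endloop
 endfacet
 facet normal 0.811 -0.487 0.324
  outer loop
   vertex 1.0 1.0 3.0
   vertex 3.0 4.0 2.5
   vertex 2.0 3.0 3.5
  endloop
 endfacet
 facet normal 0.707 0.000 -0.707
  outer loop
   vertex 1.5 4.0 1.0
   vertex 3.0 4.0 2.5
   vertex 0.5 0.5 0.0
  endloop
 endfacet
 facet normal -0.408 0.816 0.408
  outer loop
   vertex 1.5 4.0 1.0
   vertex 2.0 3.0 3.5
   vertex 3.0 4.0 2.5
  endloop
 endfacet
 facet normal -0.963 0.241 0.120
  outer loop
   vertex 1.5 4.0 1.0
   vertex 0.5 0.5 0.0
   vertex 1.0 1.0 3.0
  endloop
 endfacet
 facet normal -0.877 0.359 0.319
  outer loop
   vertex 1.5 4.0 1.0
   vertex 1.0 1.0 3.0
   vertex 2.0 3.0 3.5
  endloop
 endfacet
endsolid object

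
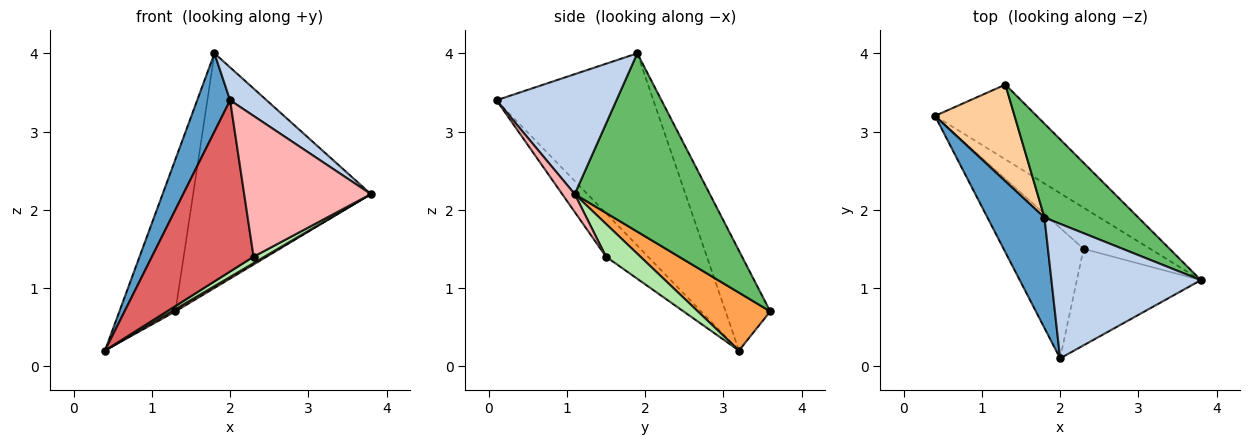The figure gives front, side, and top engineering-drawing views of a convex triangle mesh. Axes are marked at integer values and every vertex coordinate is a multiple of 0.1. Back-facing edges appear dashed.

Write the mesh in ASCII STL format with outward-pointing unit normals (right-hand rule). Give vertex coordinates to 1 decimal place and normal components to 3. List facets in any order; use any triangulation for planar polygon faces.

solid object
 facet normal -0.940 -0.197 0.279
  outer loop
   vertex 1.8 1.9 4.0
   vertex 0.4 3.2 0.2
   vertex 2.0 0.1 3.4
  endloop
 endfacet
 facet normal 0.615 -0.187 0.766
  outer loop
   vertex 1.8 1.9 4.0
   vertex 2.0 0.1 3.4
   vertex 3.8 1.1 2.2
  endloop
 endfacet
 facet normal 0.495 -0.027 -0.869
  outer loop
   vertex 1.3 3.6 0.7
   vertex 3.8 1.1 2.2
   vertex 0.4 3.2 0.2
  endloop
 endfacet
 facet normal -0.558 0.700 0.445
  outer loop
   vertex 1.3 3.6 0.7
   vertex 0.4 3.2 0.2
   vertex 1.8 1.9 4.0
  endloop
 endfacet
 facet normal 0.577 0.759 0.303
  outer loop
   vertex 1.3 3.6 0.7
   vertex 1.8 1.9 4.0
   vertex 3.8 1.1 2.2
  endloop
 endfacet
 facet normal 0.437 -0.139 -0.889
  outer loop
   vertex 2.3 1.5 1.4
   vertex 0.4 3.2 0.2
   vertex 3.8 1.1 2.2
  endloop
 endfacet
 facet normal -0.312 -0.756 -0.576
  outer loop
   vertex 2.3 1.5 1.4
   vertex 2.0 0.1 3.4
   vertex 0.4 3.2 0.2
  endloop
 endfacet
 facet normal 0.081 -0.822 -0.563
  outer loop
   vertex 2.3 1.5 1.4
   vertex 3.8 1.1 2.2
   vertex 2.0 0.1 3.4
  endloop
 endfacet
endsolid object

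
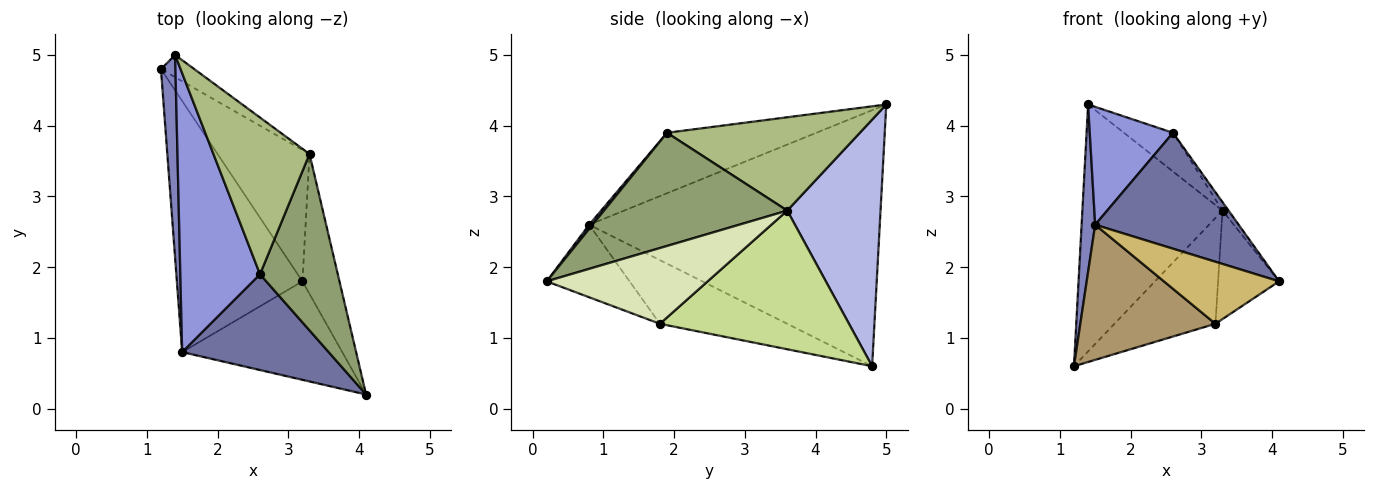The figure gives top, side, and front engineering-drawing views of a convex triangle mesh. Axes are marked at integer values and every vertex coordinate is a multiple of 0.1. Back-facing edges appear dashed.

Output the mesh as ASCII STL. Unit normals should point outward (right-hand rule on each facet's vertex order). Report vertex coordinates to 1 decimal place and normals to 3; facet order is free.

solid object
 facet normal 0.018 -0.771 0.637
  outer loop
   vertex 1.5 0.8 2.6
   vertex 4.1 0.2 1.8
   vertex 2.6 1.9 3.9
  endloop
 endfacet
 facet normal -0.997 -0.047 0.056
  outer loop
   vertex 1.5 0.8 2.6
   vertex 1.4 5.0 4.3
   vertex 1.2 4.8 0.6
  endloop
 endfacet
 facet normal -0.573 -0.319 0.755
  outer loop
   vertex 1.5 0.8 2.6
   vertex 2.6 1.9 3.9
   vertex 1.4 5.0 4.3
  endloop
 endfacet
 facet normal 0.553 0.830 -0.075
  outer loop
   vertex 3.3 3.6 2.8
   vertex 1.2 4.8 0.6
   vertex 1.4 5.0 4.3
  endloop
 endfacet
 facet normal 0.824 0.027 0.566
  outer loop
   vertex 3.3 3.6 2.8
   vertex 2.6 1.9 3.9
   vertex 4.1 0.2 1.8
  endloop
 endfacet
 facet normal 0.686 0.174 0.706
  outer loop
   vertex 3.3 3.6 2.8
   vertex 1.4 5.0 4.3
   vertex 2.6 1.9 3.9
  endloop
 endfacet
 facet normal 0.761 0.407 -0.505
  outer loop
   vertex 3.2 1.8 1.2
   vertex 1.2 4.8 0.6
   vertex 3.3 3.6 2.8
  endloop
 endfacet
 facet normal 0.850 0.322 -0.416
  outer loop
   vertex 3.2 1.8 1.2
   vertex 3.3 3.6 2.8
   vertex 4.1 0.2 1.8
  endloop
 endfacet
 facet normal -0.408 -0.433 -0.804
  outer loop
   vertex 3.2 1.8 1.2
   vertex 1.5 0.8 2.6
   vertex 1.2 4.8 0.6
  endloop
 endfacet
 facet normal -0.358 -0.498 -0.790
  outer loop
   vertex 3.2 1.8 1.2
   vertex 4.1 0.2 1.8
   vertex 1.5 0.8 2.6
  endloop
 endfacet
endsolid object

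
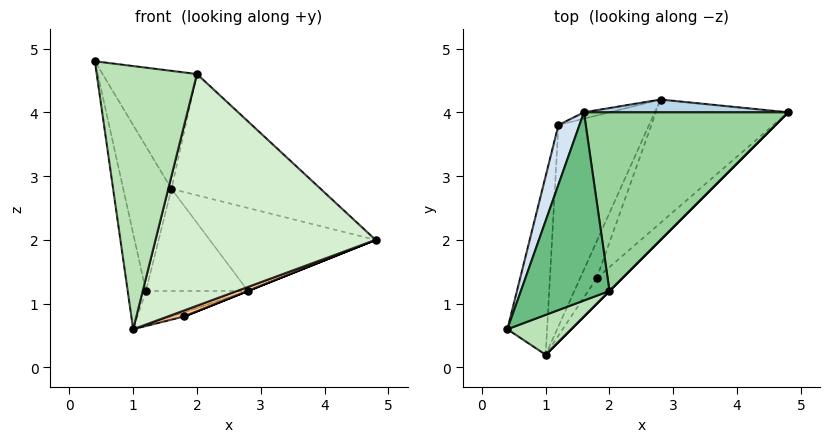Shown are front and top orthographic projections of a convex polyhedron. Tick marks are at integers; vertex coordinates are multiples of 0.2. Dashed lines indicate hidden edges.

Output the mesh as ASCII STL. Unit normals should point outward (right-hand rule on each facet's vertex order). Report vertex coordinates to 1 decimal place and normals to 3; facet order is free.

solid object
 facet normal -0.986 0.079 -0.148
  outer loop
   vertex 1.2 3.8 1.2
   vertex 1.0 0.2 0.6
   vertex 0.4 0.6 4.8
  endloop
 endfacet
 facet normal -0.042 0.167 -0.985
  outer loop
   vertex 1.2 3.8 1.2
   vertex 2.8 4.2 1.2
   vertex 1.0 0.2 0.6
  endloop
 endfacet
 facet normal 0.038 0.988 0.152
  outer loop
   vertex 1.6 4.0 2.8
   vertex 4.8 4.0 2.0
   vertex 2.8 4.2 1.2
  endloop
 endfacet
 facet normal -0.893 0.416 0.171
  outer loop
   vertex 1.6 4.0 2.8
   vertex 1.2 3.8 1.2
   vertex 0.4 0.6 4.8
  endloop
 endfacet
 facet normal -0.242 0.968 -0.061
  outer loop
   vertex 1.6 4.0 2.8
   vertex 2.8 4.2 1.2
   vertex 1.2 3.8 1.2
  endloop
 endfacet
 facet normal 0.371 0.000 -0.928
  outer loop
   vertex 1.8 1.4 0.8
   vertex 2.8 4.2 1.2
   vertex 4.8 4.0 2.0
  endloop
 endfacet
 facet normal 0.507 -0.199 -0.838
  outer loop
   vertex 1.8 1.4 0.8
   vertex 4.8 4.0 2.0
   vertex 1.0 0.2 0.6
  endloop
 endfacet
 facet normal 0.076 0.114 -0.991
  outer loop
   vertex 1.8 1.4 0.8
   vertex 1.0 0.2 0.6
   vertex 2.8 4.2 1.2
  endloop
 endfacet
 facet normal -0.093 0.529 0.844
  outer loop
   vertex 2.0 1.2 4.6
   vertex 1.6 4.0 2.8
   vertex 0.4 0.6 4.8
  endloop
 endfacet
 facet normal 0.203 0.550 0.810
  outer loop
   vertex 2.0 1.2 4.6
   vertex 4.8 4.0 2.0
   vertex 1.6 4.0 2.8
  endloop
 endfacet
 facet normal 0.363 -0.921 0.140
  outer loop
   vertex 2.0 1.2 4.6
   vertex 0.4 0.6 4.8
   vertex 1.0 0.2 0.6
  endloop
 endfacet
 facet normal 0.707 -0.707 0.000
  outer loop
   vertex 2.0 1.2 4.6
   vertex 1.0 0.2 0.6
   vertex 4.8 4.0 2.0
  endloop
 endfacet
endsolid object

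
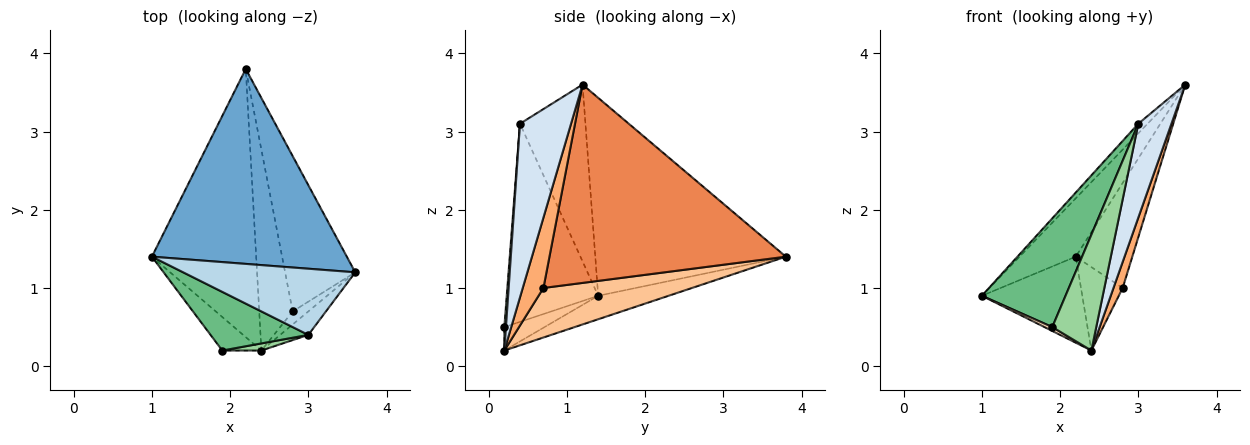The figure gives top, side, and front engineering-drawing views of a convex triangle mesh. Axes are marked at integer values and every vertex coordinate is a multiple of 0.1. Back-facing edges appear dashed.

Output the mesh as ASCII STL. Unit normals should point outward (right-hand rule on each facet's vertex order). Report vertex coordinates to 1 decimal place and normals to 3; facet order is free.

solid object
 facet normal -0.697 0.206 0.687
  outer loop
   vertex 2.2 3.8 1.4
   vertex 1.0 1.4 0.9
   vertex 3.6 1.2 3.6
  endloop
 endfacet
 facet normal -0.209 0.299 -0.931
  outer loop
   vertex 2.4 0.2 0.2
   vertex 1.0 1.4 0.9
   vertex 2.2 3.8 1.4
  endloop
 endfacet
 facet normal -0.713 0.101 0.694
  outer loop
   vertex 3.0 0.4 3.1
   vertex 3.6 1.2 3.6
   vertex 1.0 1.4 0.9
  endloop
 endfacet
 facet normal 0.831 -0.539 -0.135
  outer loop
   vertex 3.0 0.4 3.1
   vertex 2.4 0.2 0.2
   vertex 3.6 1.2 3.6
  endloop
 endfacet
 facet normal 0.920 0.220 -0.325
  outer loop
   vertex 2.8 0.7 1.0
   vertex 2.2 3.8 1.4
   vertex 3.6 1.2 3.6
  endloop
 endfacet
 facet normal 0.896 -0.398 -0.199
  outer loop
   vertex 2.8 0.7 1.0
   vertex 3.6 1.2 3.6
   vertex 2.4 0.2 0.2
  endloop
 endfacet
 facet normal 0.807 0.227 -0.545
  outer loop
   vertex 2.8 0.7 1.0
   vertex 2.4 0.2 0.2
   vertex 2.2 3.8 1.4
  endloop
 endfacet
 facet normal -0.512 -0.100 -0.853
  outer loop
   vertex 1.9 0.2 0.5
   vertex 1.0 1.4 0.9
   vertex 2.4 0.2 0.2
  endloop
 endfacet
 facet normal -0.693 -0.634 0.342
  outer loop
   vertex 1.9 0.2 0.5
   vertex 3.0 0.4 3.1
   vertex 1.0 1.4 0.9
  endloop
 endfacet
 facet normal 0.037 -0.997 0.061
  outer loop
   vertex 1.9 0.2 0.5
   vertex 2.4 0.2 0.2
   vertex 3.0 0.4 3.1
  endloop
 endfacet
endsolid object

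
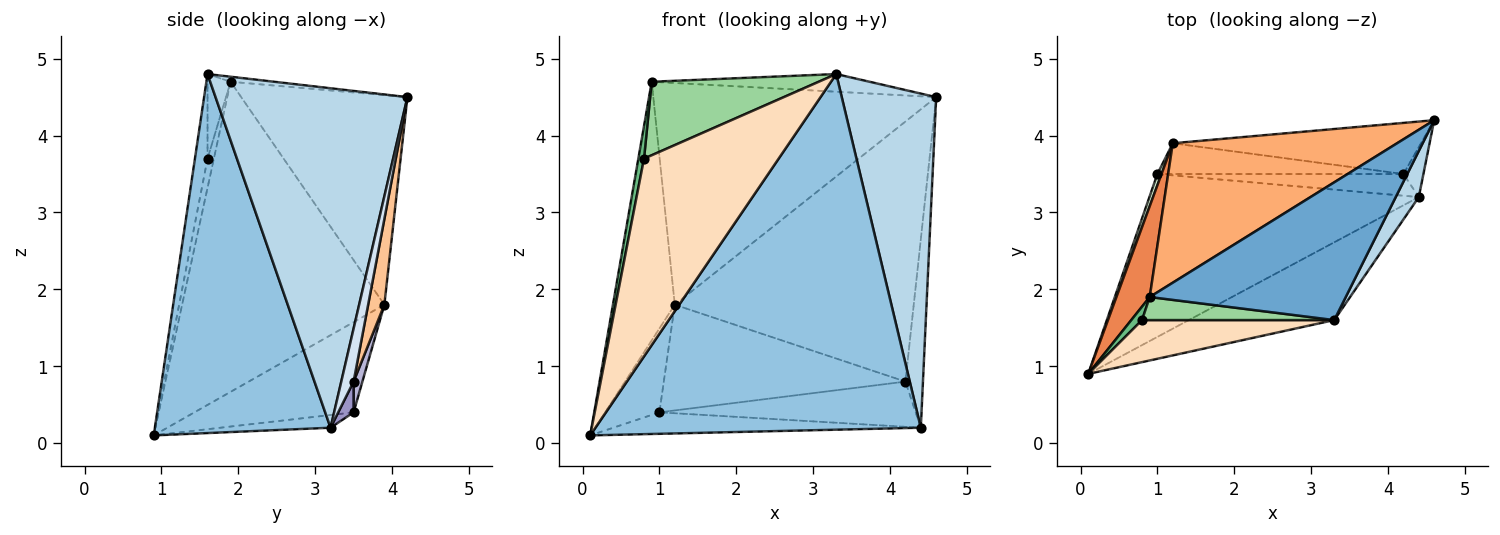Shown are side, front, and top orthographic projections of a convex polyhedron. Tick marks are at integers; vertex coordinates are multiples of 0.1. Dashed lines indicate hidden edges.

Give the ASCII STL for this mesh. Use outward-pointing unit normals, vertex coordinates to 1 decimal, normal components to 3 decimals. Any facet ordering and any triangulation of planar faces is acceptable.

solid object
 facet normal -0.025 0.127 0.992
  outer loop
   vertex 0.9 1.9 4.7
   vertex 3.3 1.6 4.8
   vertex 4.6 4.2 4.5
  endloop
 endfacet
 facet normal 0.467 -0.864 -0.189
  outer loop
   vertex 4.4 3.2 0.2
   vertex 3.3 1.6 4.8
   vertex 0.1 0.9 0.1
  endloop
 endfacet
 facet normal 0.896 -0.441 0.061
  outer loop
   vertex 4.4 3.2 0.2
   vertex 4.6 4.2 4.5
   vertex 3.3 1.6 4.8
  endloop
 endfacet
 facet normal 0.563 0.799 -0.212
  outer loop
   vertex 4.4 3.2 0.2
   vertex 4.2 3.5 0.8
   vertex 4.6 4.2 4.5
  endloop
 endfacet
 facet normal -0.951 0.291 0.102
  outer loop
   vertex 1.2 3.9 1.8
   vertex 0.1 0.9 0.1
   vertex 0.9 1.9 4.7
  endloop
 endfacet
 facet normal -0.445 0.758 0.477
  outer loop
   vertex 1.2 3.9 1.8
   vertex 0.9 1.9 4.7
   vertex 4.6 4.2 4.5
  endloop
 endfacet
 facet normal 0.066 0.979 -0.192
  outer loop
   vertex 1.2 3.9 1.8
   vertex 4.6 4.2 4.5
   vertex 4.2 3.5 0.8
  endloop
 endfacet
 facet normal -0.091 -0.974 0.207
  outer loop
   vertex 0.8 1.6 3.7
   vertex 0.1 0.9 0.1
   vertex 3.3 1.6 4.8
  endloop
 endfacet
 facet normal -0.719 -0.643 0.265
  outer loop
   vertex 0.8 1.6 3.7
   vertex 0.9 1.9 4.7
   vertex 0.1 0.9 0.1
  endloop
 endfacet
 facet normal -0.131 -0.946 0.297
  outer loop
   vertex 0.8 1.6 3.7
   vertex 3.3 1.6 4.8
   vertex 0.9 1.9 4.7
  endloop
 endfacet
 facet normal -0.047 0.130 -0.990
  outer loop
   vertex 1.0 3.5 0.4
   vertex 4.4 3.2 0.2
   vertex 0.1 0.9 0.1
  endloop
 endfacet
 facet normal -0.946 0.322 0.043
  outer loop
   vertex 1.0 3.5 0.4
   vertex 0.1 0.9 0.1
   vertex 1.2 3.9 1.8
  endloop
 endfacet
 facet normal 0.054 0.900 -0.432
  outer loop
   vertex 1.0 3.5 0.4
   vertex 4.2 3.5 0.8
   vertex 4.4 3.2 0.2
  endloop
 endfacet
 facet normal 0.035 0.960 -0.279
  outer loop
   vertex 1.0 3.5 0.4
   vertex 1.2 3.9 1.8
   vertex 4.2 3.5 0.8
  endloop
 endfacet
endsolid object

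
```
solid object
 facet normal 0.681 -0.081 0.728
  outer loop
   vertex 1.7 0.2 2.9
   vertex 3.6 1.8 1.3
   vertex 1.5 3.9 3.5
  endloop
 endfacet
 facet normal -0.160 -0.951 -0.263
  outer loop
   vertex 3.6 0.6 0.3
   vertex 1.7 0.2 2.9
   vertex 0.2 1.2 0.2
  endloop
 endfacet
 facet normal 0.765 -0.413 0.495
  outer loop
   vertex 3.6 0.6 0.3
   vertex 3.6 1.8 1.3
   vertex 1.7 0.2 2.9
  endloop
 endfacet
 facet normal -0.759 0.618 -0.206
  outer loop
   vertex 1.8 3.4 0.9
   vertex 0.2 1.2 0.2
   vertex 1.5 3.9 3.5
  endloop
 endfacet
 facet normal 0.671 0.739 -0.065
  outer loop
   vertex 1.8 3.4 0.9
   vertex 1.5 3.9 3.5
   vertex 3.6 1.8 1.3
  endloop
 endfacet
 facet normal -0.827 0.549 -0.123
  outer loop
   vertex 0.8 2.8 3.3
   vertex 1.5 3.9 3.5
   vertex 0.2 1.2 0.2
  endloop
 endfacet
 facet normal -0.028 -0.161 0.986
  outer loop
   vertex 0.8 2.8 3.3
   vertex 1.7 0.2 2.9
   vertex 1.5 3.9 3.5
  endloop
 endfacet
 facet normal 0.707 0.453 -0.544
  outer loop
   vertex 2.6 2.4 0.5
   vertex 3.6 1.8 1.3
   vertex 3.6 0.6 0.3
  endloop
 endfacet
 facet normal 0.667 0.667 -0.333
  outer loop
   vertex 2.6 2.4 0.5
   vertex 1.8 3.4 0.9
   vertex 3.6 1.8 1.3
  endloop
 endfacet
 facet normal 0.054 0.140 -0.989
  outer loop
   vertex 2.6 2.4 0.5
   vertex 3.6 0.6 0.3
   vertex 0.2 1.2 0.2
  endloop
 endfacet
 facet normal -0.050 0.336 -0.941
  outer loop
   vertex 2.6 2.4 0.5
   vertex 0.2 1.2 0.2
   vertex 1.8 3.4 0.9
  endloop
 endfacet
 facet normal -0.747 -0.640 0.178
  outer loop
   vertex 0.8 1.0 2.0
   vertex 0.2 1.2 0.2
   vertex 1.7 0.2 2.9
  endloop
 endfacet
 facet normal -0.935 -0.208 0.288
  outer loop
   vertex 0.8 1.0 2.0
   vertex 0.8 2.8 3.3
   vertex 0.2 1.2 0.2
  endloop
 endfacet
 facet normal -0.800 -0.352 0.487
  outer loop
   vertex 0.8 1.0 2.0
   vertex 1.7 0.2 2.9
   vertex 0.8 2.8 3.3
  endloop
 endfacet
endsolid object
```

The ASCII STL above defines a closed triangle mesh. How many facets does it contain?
14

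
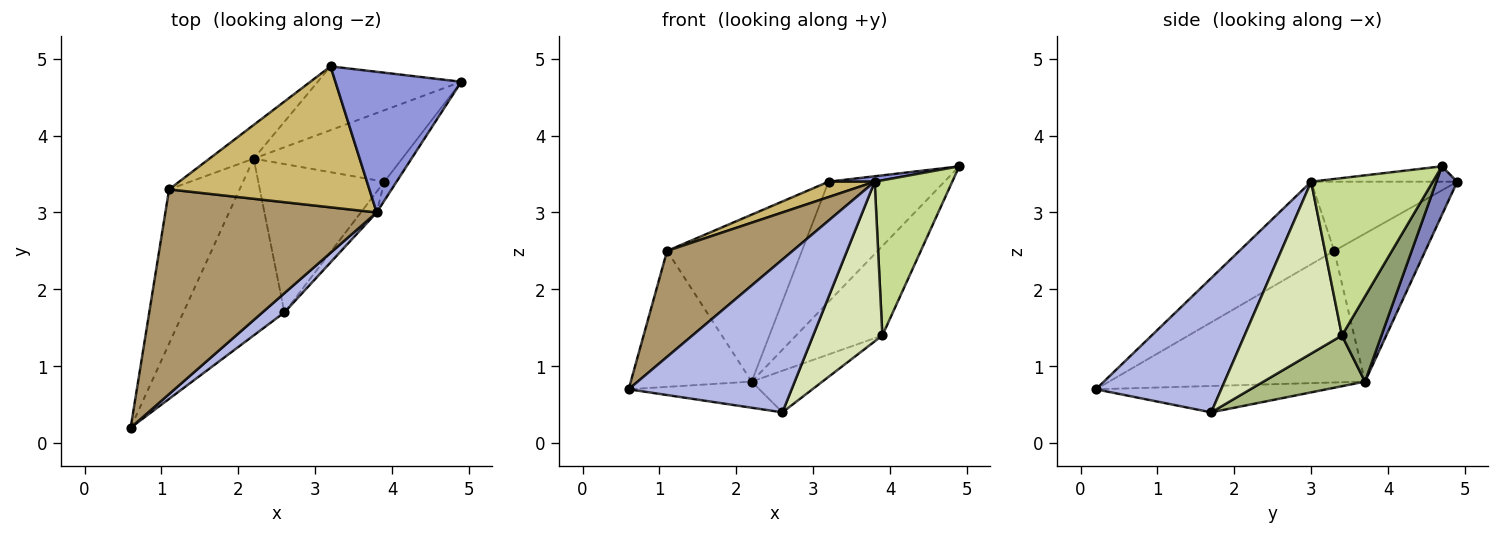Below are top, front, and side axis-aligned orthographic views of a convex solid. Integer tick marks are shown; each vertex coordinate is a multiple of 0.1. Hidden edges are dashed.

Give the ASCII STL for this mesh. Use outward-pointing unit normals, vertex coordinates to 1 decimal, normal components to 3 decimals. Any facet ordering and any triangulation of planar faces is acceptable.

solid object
 facet normal -0.250 0.142 -0.958
  outer loop
   vertex 2.2 3.7 0.8
   vertex 2.6 1.7 0.4
   vertex 0.6 0.2 0.7
  endloop
 endfacet
 facet normal 0.157 0.872 -0.463
  outer loop
   vertex 2.2 3.7 0.8
   vertex 3.2 4.9 3.4
   vertex 4.9 4.7 3.6
  endloop
 endfacet
 facet normal -0.121 -0.038 0.992
  outer loop
   vertex 3.8 3.0 3.4
   vertex 4.9 4.7 3.6
   vertex 3.2 4.9 3.4
  endloop
 endfacet
 facet normal 0.607 -0.789 0.099
  outer loop
   vertex 3.8 3.0 3.4
   vertex 0.6 0.2 0.7
   vertex 2.6 1.7 0.4
  endloop
 endfacet
 facet normal 0.337 0.735 -0.588
  outer loop
   vertex 3.9 3.4 1.4
   vertex 2.2 3.7 0.8
   vertex 4.9 4.7 3.6
  endloop
 endfacet
 facet normal 0.361 0.252 -0.898
  outer loop
   vertex 3.9 3.4 1.4
   vertex 2.6 1.7 0.4
   vertex 2.2 3.7 0.8
  endloop
 endfacet
 facet normal 0.841 -0.537 -0.065
  outer loop
   vertex 3.9 3.4 1.4
   vertex 4.9 4.7 3.6
   vertex 3.8 3.0 3.4
  endloop
 endfacet
 facet normal 0.813 -0.578 -0.075
  outer loop
   vertex 3.9 3.4 1.4
   vertex 3.8 3.0 3.4
   vertex 2.6 1.7 0.4
  endloop
 endfacet
 facet normal -0.328 -0.434 0.839
  outer loop
   vertex 1.1 3.3 2.5
   vertex 0.6 0.2 0.7
   vertex 3.8 3.0 3.4
  endloop
 endfacet
 facet normal -0.325 -0.103 0.940
  outer loop
   vertex 1.1 3.3 2.5
   vertex 3.8 3.0 3.4
   vertex 3.2 4.9 3.4
  endloop
 endfacet
 facet normal -0.814 0.384 -0.436
  outer loop
   vertex 1.1 3.3 2.5
   vertex 2.2 3.7 0.8
   vertex 0.6 0.2 0.7
  endloop
 endfacet
 facet normal -0.552 0.817 -0.165
  outer loop
   vertex 1.1 3.3 2.5
   vertex 3.2 4.9 3.4
   vertex 2.2 3.7 0.8
  endloop
 endfacet
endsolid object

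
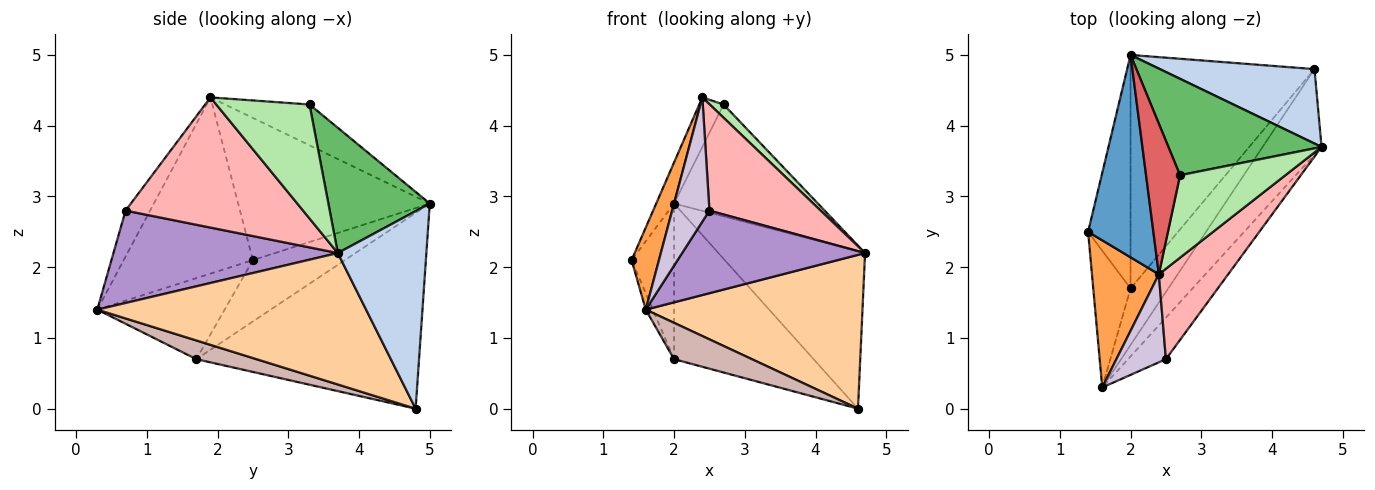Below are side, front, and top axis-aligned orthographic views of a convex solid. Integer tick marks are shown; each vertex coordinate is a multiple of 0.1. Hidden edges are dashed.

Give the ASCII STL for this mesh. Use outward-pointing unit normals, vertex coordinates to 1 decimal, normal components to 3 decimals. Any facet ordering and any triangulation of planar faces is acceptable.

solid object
 facet normal -0.906 0.084 0.416
  outer loop
   vertex 2.4 1.9 4.4
   vertex 2.0 5.0 2.9
   vertex 1.4 2.5 2.1
  endloop
 endfacet
 facet normal 0.479 0.794 0.375
  outer loop
   vertex 4.6 4.8 0.0
   vertex 2.0 5.0 2.9
   vertex 4.7 3.7 2.2
  endloop
 endfacet
 facet normal -0.917 -0.194 0.348
  outer loop
   vertex 1.6 0.3 1.4
   vertex 2.4 1.9 4.4
   vertex 1.4 2.5 2.1
  endloop
 endfacet
 facet normal 0.735 -0.593 -0.330
  outer loop
   vertex 1.6 0.3 1.4
   vertex 4.6 4.8 0.0
   vertex 4.7 3.7 2.2
  endloop
 endfacet
 facet normal 0.471 0.668 0.576
  outer loop
   vertex 2.7 3.3 4.3
   vertex 4.7 3.7 2.2
   vertex 2.0 5.0 2.9
  endloop
 endfacet
 facet normal 0.730 -0.108 0.675
  outer loop
   vertex 2.7 3.3 4.3
   vertex 2.4 1.9 4.4
   vertex 4.7 3.7 2.2
  endloop
 endfacet
 facet normal -0.752 0.206 0.626
  outer loop
   vertex 2.7 3.3 4.3
   vertex 2.0 5.0 2.9
   vertex 2.4 1.9 4.4
  endloop
 endfacet
 facet normal 0.772 -0.484 0.411
  outer loop
   vertex 2.5 0.7 2.8
   vertex 4.7 3.7 2.2
   vertex 2.4 1.9 4.4
  endloop
 endfacet
 facet normal 0.739 -0.602 -0.303
  outer loop
   vertex 2.5 0.7 2.8
   vertex 1.6 0.3 1.4
   vertex 4.7 3.7 2.2
  endloop
 endfacet
 facet normal -0.473 -0.719 0.509
  outer loop
   vertex 2.5 0.7 2.8
   vertex 2.4 1.9 4.4
   vertex 1.6 0.3 1.4
  endloop
 endfacet
 facet normal -0.907 0.050 -0.418
  outer loop
   vertex 2.0 1.7 0.7
   vertex 1.6 0.3 1.4
   vertex 1.4 2.5 2.1
  endloop
 endfacet
 facet normal 0.385 -0.498 -0.777
  outer loop
   vertex 2.0 1.7 0.7
   vertex 4.6 4.8 0.0
   vertex 1.6 0.3 1.4
  endloop
 endfacet
 facet normal -0.769 0.355 -0.532
  outer loop
   vertex 2.0 1.7 0.7
   vertex 1.4 2.5 2.1
   vertex 2.0 5.0 2.9
  endloop
 endfacet
 facet normal -0.663 0.415 -0.623
  outer loop
   vertex 2.0 1.7 0.7
   vertex 2.0 5.0 2.9
   vertex 4.6 4.8 0.0
  endloop
 endfacet
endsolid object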